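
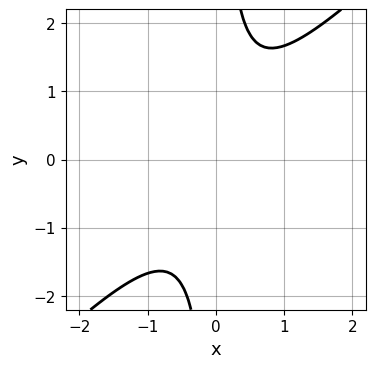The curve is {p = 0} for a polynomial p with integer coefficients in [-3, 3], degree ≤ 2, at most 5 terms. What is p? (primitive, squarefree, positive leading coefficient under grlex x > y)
3*x^2 - 3*x*y + 2

1. The degree is 2 — the shape is more complex than any degree-1 curve.
2. Checking where it meets the axes: the curve avoids every integer x-axis point in the box; it misses every integer gridline on the y-axis.
3. Together with the visible shape, these determine p as stated.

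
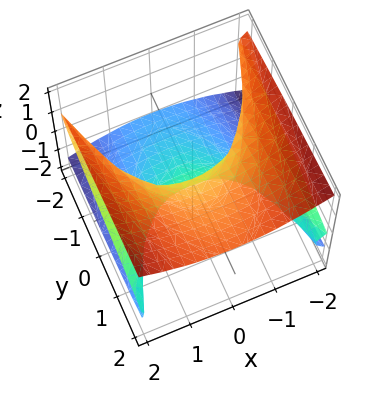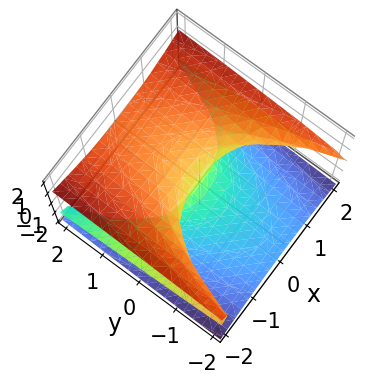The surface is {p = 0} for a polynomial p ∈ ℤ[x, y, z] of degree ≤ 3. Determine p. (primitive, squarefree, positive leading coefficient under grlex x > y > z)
1. deg p = 3.
2. Reading off the gridlines: every point of the x-axis in the box is on the surface; it meets the y-axis at y = 0 (among the integer gridlines); it crosses the z-axis at the gridline z = 0.
3. Putting this together gives p.

x^2*z - 2*z^3 + y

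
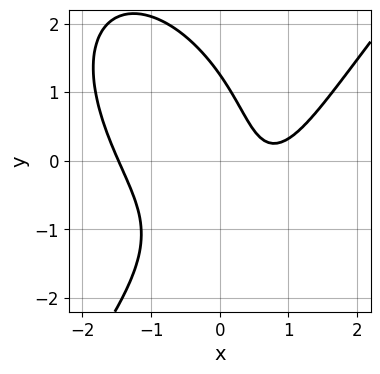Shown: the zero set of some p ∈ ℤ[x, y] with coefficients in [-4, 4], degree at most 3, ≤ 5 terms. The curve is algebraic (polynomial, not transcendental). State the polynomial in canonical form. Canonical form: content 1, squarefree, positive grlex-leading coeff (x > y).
2*x^3 - y^3 - 3*x*y - 3*x + 2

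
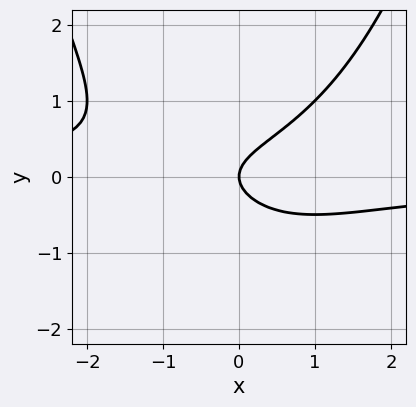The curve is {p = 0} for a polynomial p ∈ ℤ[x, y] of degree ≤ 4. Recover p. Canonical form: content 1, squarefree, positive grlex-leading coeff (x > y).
x^2*y - 2*y^2 + x

Degree: the shape is more complex than any degree-2 curve, so deg p = 3.
Checking where it meets the axes: one x-axis crossing is at x = 0; it meets the y-axis at y = 0 (among the integer gridlines).
These observations pin down the coefficients.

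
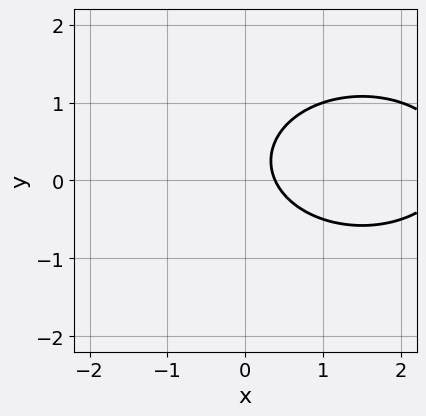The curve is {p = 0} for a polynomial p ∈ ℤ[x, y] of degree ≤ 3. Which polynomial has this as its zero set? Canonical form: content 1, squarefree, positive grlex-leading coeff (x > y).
1. The degree is 2 — the shape is more complex than any degree-1 curve.
2. Checking where it meets the axes: no y-intercept at any integer in the box.
3. Together with the visible shape, these determine p as stated.

x^2 + 2*y^2 - 3*x - y + 1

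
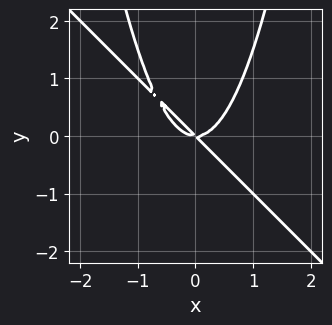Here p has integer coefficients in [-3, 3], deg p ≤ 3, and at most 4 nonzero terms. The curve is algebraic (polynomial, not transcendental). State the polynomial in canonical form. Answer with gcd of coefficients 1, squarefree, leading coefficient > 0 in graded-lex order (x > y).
3*x^3 + 3*x^2*y - 2*x*y - 2*y^2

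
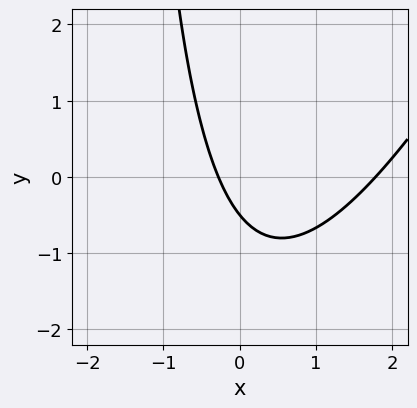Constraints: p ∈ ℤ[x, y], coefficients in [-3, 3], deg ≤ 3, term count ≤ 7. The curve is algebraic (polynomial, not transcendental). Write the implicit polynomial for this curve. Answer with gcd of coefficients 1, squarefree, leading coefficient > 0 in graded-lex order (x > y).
1. The degree is 2 — a generic line meets the curve in up to 2 points.
2. Matching integer coefficients to the picture gives p.

2*x^2 - x*y - 3*x - 2*y - 1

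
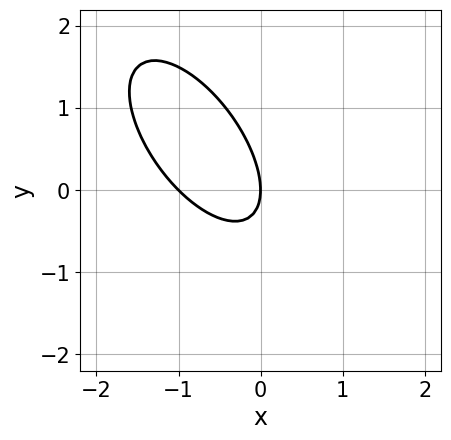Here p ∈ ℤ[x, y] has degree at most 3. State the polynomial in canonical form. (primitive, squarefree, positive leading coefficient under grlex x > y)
Degree: a generic line meets the curve in up to 2 points, so deg p = 2.
Checking where it meets the axes: it crosses the y-axis at the gridline y = 0; the x-axis gridline crossings are at x ∈ {-1, 0}.
Fitting integer coefficients to these (and the overall shape) gives p.

3*x^2 + 3*x*y + 2*y^2 + 3*x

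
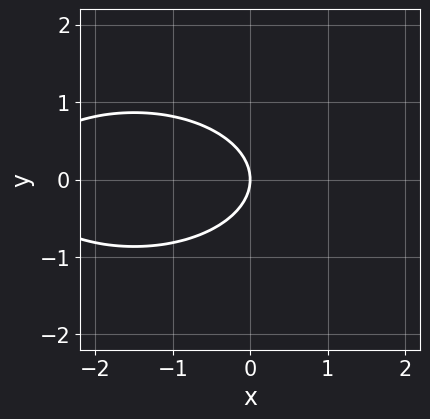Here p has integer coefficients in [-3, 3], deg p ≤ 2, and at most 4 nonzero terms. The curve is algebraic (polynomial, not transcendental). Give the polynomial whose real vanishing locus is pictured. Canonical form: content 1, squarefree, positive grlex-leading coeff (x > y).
x^2 + 3*y^2 + 3*x

First, deg p = 2.
Then, symmetries: the y ↦ −y reflection is a symmetry, so y appears only in even powers.
Then, observable constraints: one x-axis crossing is at x = 0; one y-axis crossing is at y = 0.
Finally, the integer polynomial consistent with all of this is the stated p.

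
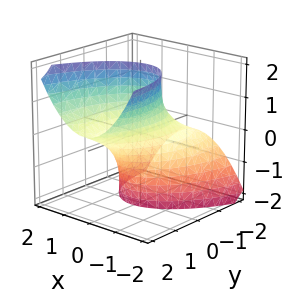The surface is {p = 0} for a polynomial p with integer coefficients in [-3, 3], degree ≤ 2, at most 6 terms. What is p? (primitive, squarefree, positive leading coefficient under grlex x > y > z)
3*x^2 - x*y + y^2 - 3*y*z - 2

1. deg p = 2.
2. Reading off the gridlines: it misses every integer gridline on the z-axis.
3. Fitting integer coefficients to these (and the overall shape) gives p.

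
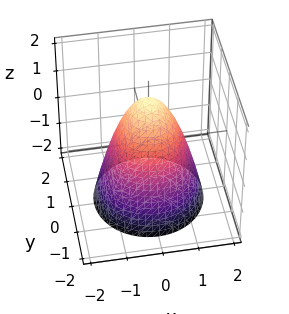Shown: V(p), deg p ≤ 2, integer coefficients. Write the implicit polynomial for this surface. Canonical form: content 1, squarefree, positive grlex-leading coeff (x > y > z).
(a) deg p = 2. The shape is more complex than any degree-1 surface.
(b) By symmetry, the surface is invariant under rotation about z: p = q(x² + y², z).
(c) Against the integer gridlines: a circular section at z = 0 has radius exactly 1; among the integer gridlines, it crosses the x-axis at x ∈ {-1, 1}; the y-axis gridline crossings are at y ∈ {-1, 1}.
(d) Together with the visible shape, these determine p as stated.

3*x^2 + 3*y^2 + 2*z - 3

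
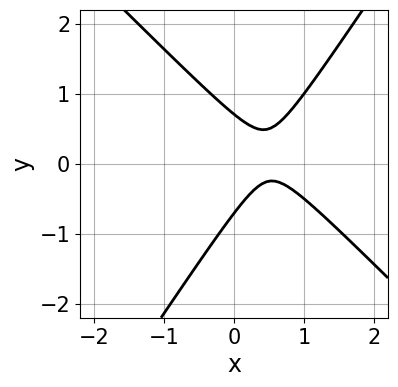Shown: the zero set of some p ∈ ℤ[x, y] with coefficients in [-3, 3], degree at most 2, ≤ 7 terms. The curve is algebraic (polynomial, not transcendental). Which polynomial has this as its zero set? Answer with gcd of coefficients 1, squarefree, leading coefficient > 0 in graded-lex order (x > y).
First, degree: the shape is more complex than any degree-1 curve, so deg p = 2.
Next, from the visible intercepts: the curve avoids every integer x-axis point in the box.
Finally, solving for integer coefficients yields p as stated.

3*x^2 + x*y - 2*y^2 - 3*x + 1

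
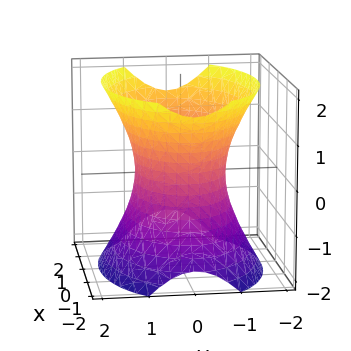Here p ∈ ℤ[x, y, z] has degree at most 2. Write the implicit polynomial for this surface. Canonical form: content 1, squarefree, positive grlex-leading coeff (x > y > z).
1. The degree is 2 — one connected sheet with a waist; a quadric.
2. Symmetries: mirror symmetry z ↦ −z ⇒ only even powers of z; it's symmetric under y → −y, forcing even powers of y; it's symmetric under x → −x, forcing even powers of x.
3. From the axis intercepts and sections: the surface avoids every integer z-axis point in the box; among the integer gridlines, it crosses the y-axis at y ∈ {-1, 1}.
4. Solving for integer coefficients yields p as stated.

x^2 + 2*y^2 - z^2 - 2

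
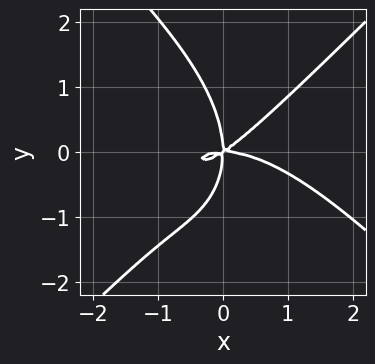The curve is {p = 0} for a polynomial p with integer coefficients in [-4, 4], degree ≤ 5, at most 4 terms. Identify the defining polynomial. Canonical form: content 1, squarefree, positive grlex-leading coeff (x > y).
x^4 - y^4 + 2*x^2*y - 3*x*y^2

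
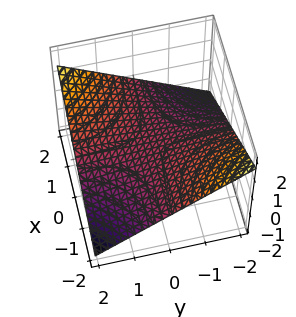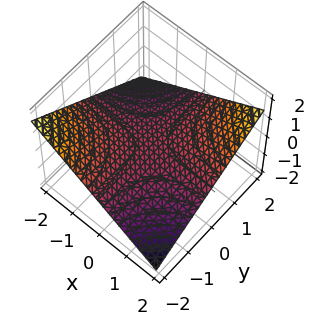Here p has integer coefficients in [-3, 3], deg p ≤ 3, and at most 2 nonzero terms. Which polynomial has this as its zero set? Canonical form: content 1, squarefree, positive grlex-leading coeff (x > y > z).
x*y - 3*z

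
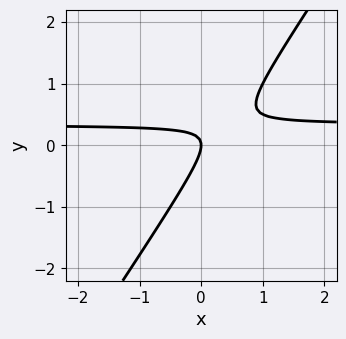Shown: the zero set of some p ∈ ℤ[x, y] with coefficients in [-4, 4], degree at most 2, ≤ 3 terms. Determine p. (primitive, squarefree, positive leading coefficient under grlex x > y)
First, degree: no degree-1 curve has this shape, so deg p = 2.
Next, checking where it meets the axes: it crosses the y-axis at the gridline y = 0; one x-axis crossing is at x = 0.
Finally, fitting integer coefficients to these (and the overall shape) gives p.

3*x*y - 2*y^2 - x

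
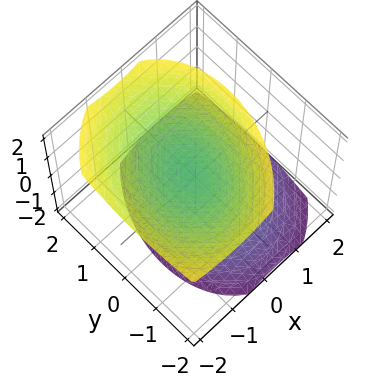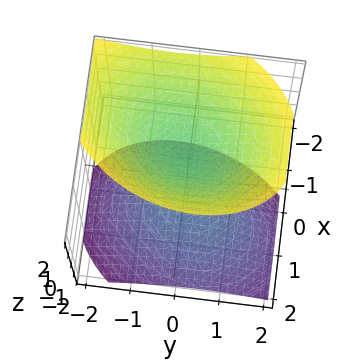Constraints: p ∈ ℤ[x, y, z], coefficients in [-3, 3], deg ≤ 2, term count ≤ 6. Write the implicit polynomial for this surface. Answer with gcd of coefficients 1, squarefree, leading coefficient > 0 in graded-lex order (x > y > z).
(a) The picture has 2 separate pieces. Treating them together as one polynomial.
(b) The degree is 2 — no degree-1 surface has this shape.
(c) Against the integer gridlines: no y-intercept at any integer in the box; the surface avoids every integer x-axis point in the box.
(d) Assembling these constraints gives the stated polynomial. Check: (0, 0, 1) on the z-axis lies on the surface, and p(0, 0, 1) = 0. ✓

3*x^2 - x*y + 2*x*z + 2*y^2 - 3*z^2 + 3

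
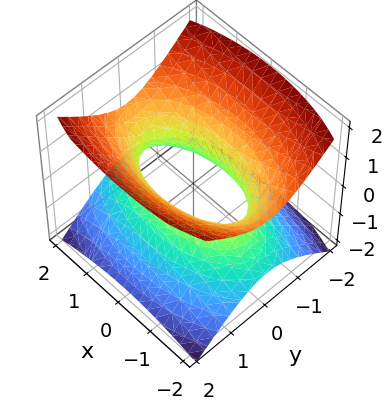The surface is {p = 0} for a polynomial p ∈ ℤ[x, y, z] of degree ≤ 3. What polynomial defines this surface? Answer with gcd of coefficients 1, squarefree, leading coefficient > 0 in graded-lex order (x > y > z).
x^2 + 3*y^2 - 3*z^2 - 2

First, degree: an hourglass — one-sheet hyperboloid; a quadric, so deg p = 2.
Then, symmetries: it's symmetric under z → −z, forcing even powers of z; it's symmetric under y → −y, forcing even powers of y; it's symmetric under x → −x, forcing even powers of x.
Next, from the visible intercepts: no z-intercept at any integer in the box.
Finally, assembling these constraints gives the stated polynomial.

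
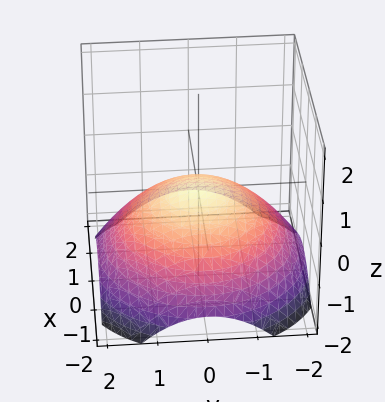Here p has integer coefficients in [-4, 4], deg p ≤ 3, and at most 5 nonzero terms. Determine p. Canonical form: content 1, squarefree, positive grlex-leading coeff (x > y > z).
x^2 + y^2 + 3*z

(a) Degree: a paraboloid; a quadric, so deg p = 2.
(b) Symmetry: every cross-section ⟂ z is a circle, so x, y appear only via x² + y².
(c) Reading off the gridlines: a circular section at z = -1 has radius between 1 and 2; one y-axis crossing is at y = 0.
(d) Matching integer coefficients to the picture gives p.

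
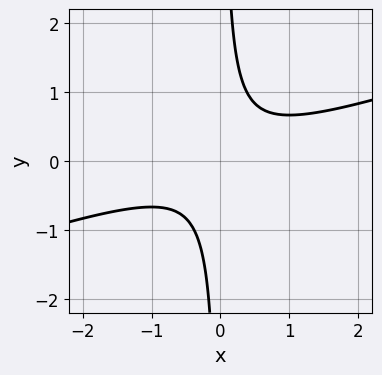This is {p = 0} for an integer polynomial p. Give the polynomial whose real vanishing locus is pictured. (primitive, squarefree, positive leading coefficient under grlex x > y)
(a) The degree is 2 — a generic line meets the curve in up to 2 points.
(b) From the axis intercepts and sections: no x-intercept at any integer in the box; the curve avoids every integer y-axis point in the box.
(c) The integer polynomial consistent with all of this is the stated p.

x^2 - 3*x*y + 1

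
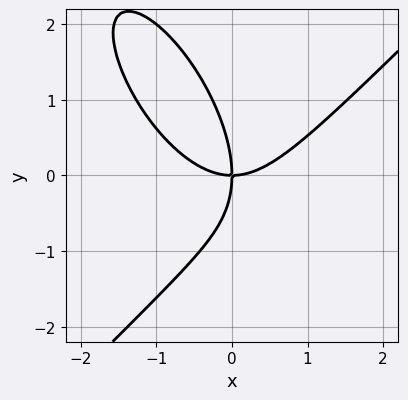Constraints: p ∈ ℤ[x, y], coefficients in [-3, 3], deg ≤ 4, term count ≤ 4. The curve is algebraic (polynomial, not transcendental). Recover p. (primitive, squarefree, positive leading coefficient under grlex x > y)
2*x^3 - x*y^2 - y^3 - 3*x*y

(a) The degree is 3 — a generic line meets the curve in up to 3 points.
(b) Checking where it meets the axes: one x-axis crossing is at x = 0; it meets the y-axis at y = 0 (among the integer gridlines).
(c) Assembling these constraints gives the stated polynomial.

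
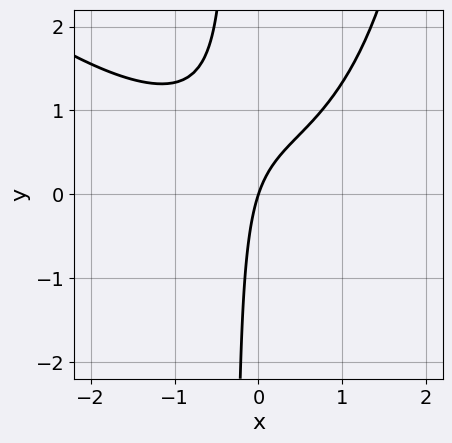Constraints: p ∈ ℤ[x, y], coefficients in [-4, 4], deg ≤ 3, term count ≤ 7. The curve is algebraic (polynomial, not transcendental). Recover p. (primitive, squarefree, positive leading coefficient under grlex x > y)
1. Degree: a generic line meets the curve in up to 3 points, so deg p = 3.
2. Observable constraints: it crosses the x-axis at the gridline x = 0; it crosses the y-axis at the gridline y = 0.
3. Matching integer coefficients to the picture gives p.

x^3 + x^2*y - 3*x*y + 3*x - y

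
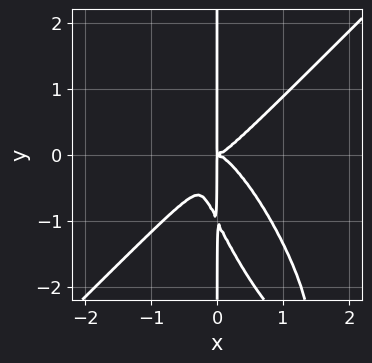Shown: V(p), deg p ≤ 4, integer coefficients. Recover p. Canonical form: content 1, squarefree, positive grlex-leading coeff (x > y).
3*x^4 - 2*x^2*y^2 - x*y^3 - x*y^2

The degree is 4 — a generic line meets the curve in up to 4 points.
Observable constraints: the visible y-axis segment lies entirely on the curve.
The integer polynomial consistent with all of this is the stated p.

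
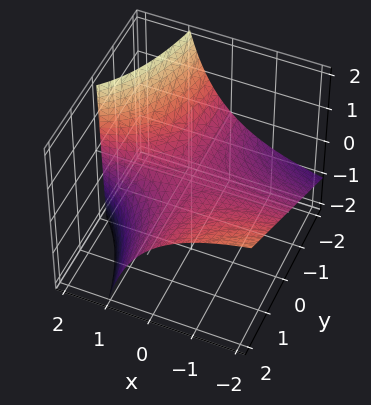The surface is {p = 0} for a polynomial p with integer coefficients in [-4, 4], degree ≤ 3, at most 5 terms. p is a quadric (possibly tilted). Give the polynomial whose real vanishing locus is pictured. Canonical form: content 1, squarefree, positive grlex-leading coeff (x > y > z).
(a) Degree: the shape is more complex than any degree-1 surface, so deg p = 2.
(b) Reading off the gridlines: every point of the x-axis in the box is on the surface; the visible y-axis segment lies entirely on the surface.
(c) Matching integer coefficients to the picture gives p.

x*y - x*z + 2*z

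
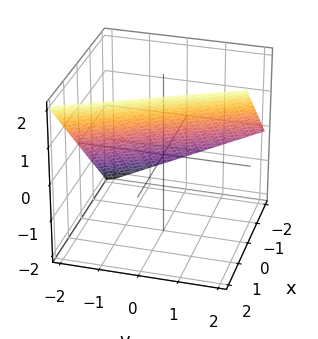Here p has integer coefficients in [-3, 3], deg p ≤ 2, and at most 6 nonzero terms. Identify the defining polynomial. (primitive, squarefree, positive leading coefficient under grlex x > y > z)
2*x + y - 2*z + 2

(a) Degree: the surface is flat (a plane), so deg p = 1.
(b) From the axis intercepts and sections: it meets the y-axis at y = -2 (among the integer gridlines); it crosses the x-axis at the gridline x = -1; it meets the z-axis at z = 1 (among the integer gridlines).
(c) The integer polynomial consistent with all of this is the stated p.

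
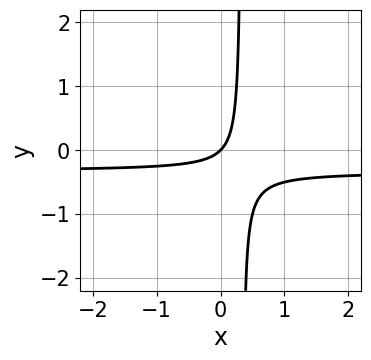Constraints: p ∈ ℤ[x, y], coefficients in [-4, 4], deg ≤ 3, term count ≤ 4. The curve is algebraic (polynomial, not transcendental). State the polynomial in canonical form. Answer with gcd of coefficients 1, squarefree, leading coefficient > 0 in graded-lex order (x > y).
3*x*y + x - y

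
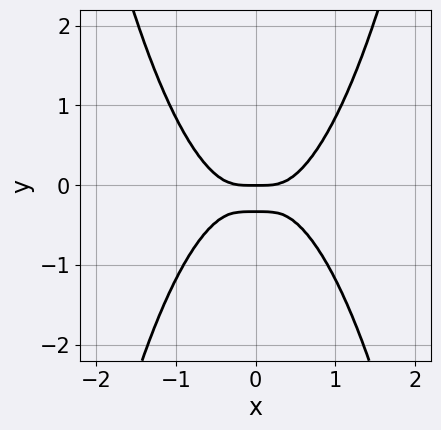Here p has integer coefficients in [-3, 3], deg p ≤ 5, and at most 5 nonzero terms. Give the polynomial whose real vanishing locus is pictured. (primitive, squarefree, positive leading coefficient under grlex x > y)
3*x^4 - 3*y^2 - y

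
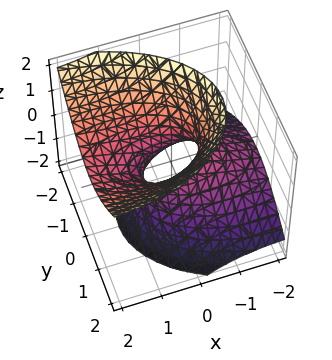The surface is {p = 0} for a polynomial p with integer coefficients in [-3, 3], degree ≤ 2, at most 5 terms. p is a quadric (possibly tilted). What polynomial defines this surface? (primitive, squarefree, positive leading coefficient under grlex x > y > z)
x^2 - 3*x*z + 3*y^2 - 2*z^2 - 1

1. deg p = 2. A generic line meets the surface in up to 2 points.
2. From the axis intercepts and sections: the surface avoids every integer z-axis point in the box; among the integer gridlines, it crosses the x-axis at x ∈ {-1, 1}.
3. These observations pin down the coefficients.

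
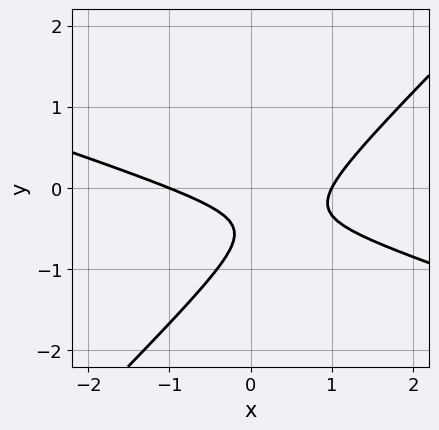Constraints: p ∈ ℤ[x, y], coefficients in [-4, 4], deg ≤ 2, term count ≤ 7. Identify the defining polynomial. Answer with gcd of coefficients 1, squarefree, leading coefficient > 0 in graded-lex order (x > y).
x^2 + 2*x*y - 3*y^2 - 3*y - 1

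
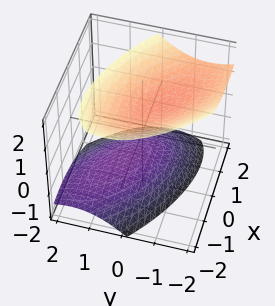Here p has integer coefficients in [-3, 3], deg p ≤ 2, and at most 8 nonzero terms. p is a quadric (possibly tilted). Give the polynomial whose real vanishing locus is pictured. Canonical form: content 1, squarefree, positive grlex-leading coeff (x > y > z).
1. The picture has 2 separate pieces. They look like related sheets of one shape, so recover p as a whole.
2. Degree: a generic line meets the surface in up to 2 points, so deg p = 2.
3. Against the integer gridlines: the surface avoids every integer x-axis point in the box; the z-axis gridline crossings are at z ∈ {-1, 1}.
4. These observations pin down the coefficients.

2*x^2 + 3*x*y + 3*y^2 + 2*y*z - 3*z^2 + 3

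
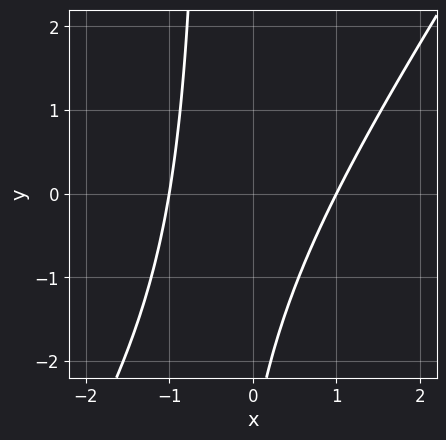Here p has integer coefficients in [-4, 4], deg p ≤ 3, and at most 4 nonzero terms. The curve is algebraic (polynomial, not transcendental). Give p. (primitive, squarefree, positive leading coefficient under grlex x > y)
3*x^2 - 2*x*y - y - 3

deg p = 2. No degree-1 curve has this shape.
Against the integer gridlines: the curve avoids every integer y-axis point in the box; among the integer gridlines, it crosses the x-axis at x ∈ {-1, 1}.
Together with the visible shape, these determine p as stated.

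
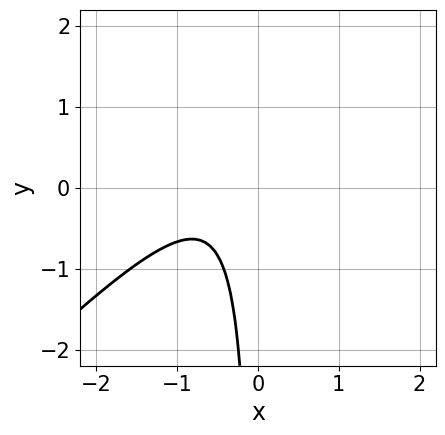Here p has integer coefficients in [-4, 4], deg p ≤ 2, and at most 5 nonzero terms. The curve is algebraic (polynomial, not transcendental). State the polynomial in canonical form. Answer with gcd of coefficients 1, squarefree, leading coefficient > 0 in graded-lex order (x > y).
3*x^2 - 3*x*y + 3*x + 2

deg p = 2. A generic line meets the curve in up to 2 points.
Against the integer gridlines: the curve avoids every integer y-axis point in the box; it misses every integer gridline on the x-axis.
Putting this together gives p.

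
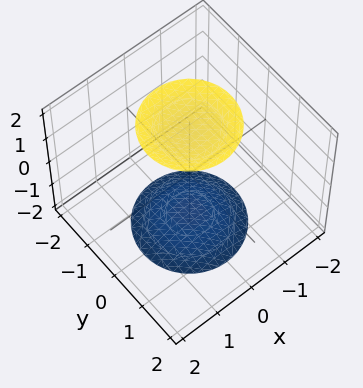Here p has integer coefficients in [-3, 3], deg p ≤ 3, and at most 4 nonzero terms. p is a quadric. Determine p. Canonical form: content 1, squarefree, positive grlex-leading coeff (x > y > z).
x^2 + y^2 - z^2 + 3

(a) The picture has 2 separate pieces.
(b) Degree: two sheets facing apart; a quadric, so deg p = 2.
(c) Symmetries: the z-axis is an axis of rotation, so x and y enter only as x² + y²; mirror symmetry z ↦ −z ⇒ only even powers of z.
(d) Against the integer gridlines: no y-intercept at any integer in the box; a circular section at z = -2 has radius exactly 1; it misses every integer gridline on the x-axis.
(e) Together with the visible shape, these determine p as stated.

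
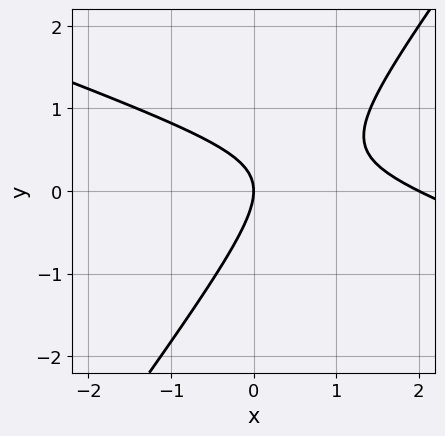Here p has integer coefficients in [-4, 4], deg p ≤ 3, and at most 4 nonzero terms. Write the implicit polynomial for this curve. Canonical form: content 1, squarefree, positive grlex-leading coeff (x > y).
First, the degree is 2 — no degree-1 curve has this shape.
Then, checking where it meets the axes: among the integer gridlines, it crosses the x-axis at x ∈ {0, 2}; it crosses the y-axis at the gridline y = 0.
Finally, putting this together gives p.

x^2 + 2*x*y - 2*y^2 - 2*x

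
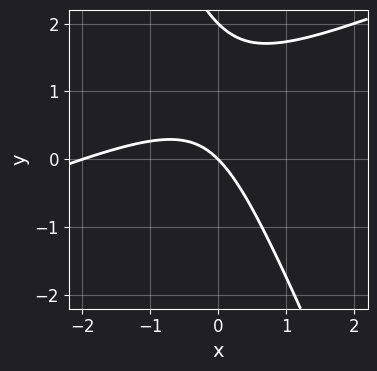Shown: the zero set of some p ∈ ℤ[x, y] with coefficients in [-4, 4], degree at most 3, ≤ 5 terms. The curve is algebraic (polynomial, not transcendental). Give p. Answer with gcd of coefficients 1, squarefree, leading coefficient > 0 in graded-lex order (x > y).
The degree is 2 — no degree-1 curve has this shape.
Against the integer gridlines: the y-axis gridline crossings are at y ∈ {0, 2}; among the integer gridlines, it crosses the x-axis at x ∈ {-2, 0}.
Assembling these constraints gives the stated polynomial.

x^2 - 2*x*y - y^2 + 2*x + 2*y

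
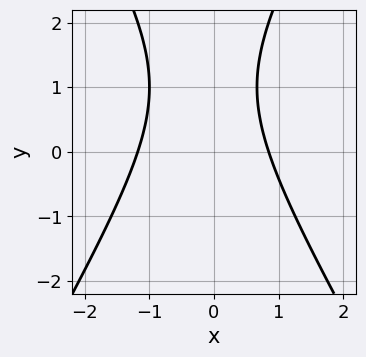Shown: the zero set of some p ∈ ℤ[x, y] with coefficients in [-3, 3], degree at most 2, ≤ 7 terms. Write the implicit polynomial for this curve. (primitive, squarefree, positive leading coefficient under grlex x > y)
3*x^2 - y^2 + x + 2*y - 3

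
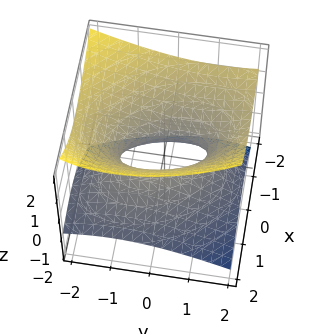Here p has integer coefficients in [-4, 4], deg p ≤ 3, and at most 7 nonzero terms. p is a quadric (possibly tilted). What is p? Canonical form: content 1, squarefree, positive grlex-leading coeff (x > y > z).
Degree: the shape is more complex than any degree-1 surface, so deg p = 2.
From the visible intercepts: the y-axis gridline crossings are at y ∈ {-1, 1}; it misses every integer gridline on the z-axis.
Putting this together gives p.

2*x^2 + x*y + 2*x*z + y^2 - 3*z^2 - 1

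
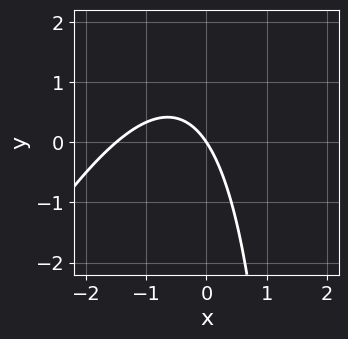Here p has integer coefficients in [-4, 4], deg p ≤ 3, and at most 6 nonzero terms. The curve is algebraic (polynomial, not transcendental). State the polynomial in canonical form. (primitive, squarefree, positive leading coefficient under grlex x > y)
(a) Degree: a generic line meets the curve in up to 2 points, so deg p = 2.
(b) From the axis intercepts and sections: one y-axis crossing is at y = 0; one x-axis crossing is at x = 0.
(c) Together with the visible shape, these determine p as stated.

2*x^2 - x*y + 3*x + 2*y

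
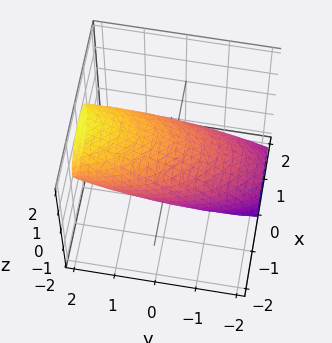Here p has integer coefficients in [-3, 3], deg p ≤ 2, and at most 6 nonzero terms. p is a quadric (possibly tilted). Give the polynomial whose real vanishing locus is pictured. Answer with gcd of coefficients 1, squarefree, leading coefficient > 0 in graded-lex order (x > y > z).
3*x^2 + x*y + y^2 - 3*y*z + 3*z^2 - 3

(a) deg p = 2. No degree-1 surface has this shape.
(b) From the axis intercepts and sections: among the integer gridlines, it crosses the x-axis at x ∈ {-1, 1}; the z-axis gridline crossings are at z ∈ {-1, 1}.
(c) Solving for integer coefficients yields p as stated.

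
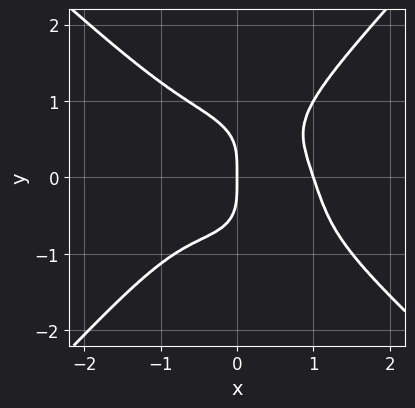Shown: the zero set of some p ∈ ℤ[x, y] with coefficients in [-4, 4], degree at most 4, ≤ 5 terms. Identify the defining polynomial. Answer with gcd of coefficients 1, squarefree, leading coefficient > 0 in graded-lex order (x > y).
3*x^4 + x^3*y - 3*y^4 + 2*x^2*y - 3*x

Degree: no degree-3 curve has this shape, so deg p = 4.
Checking where it meets the axes: it crosses the y-axis at the gridline y = 0; among the integer gridlines, it crosses the x-axis at x ∈ {0, 1}.
Putting this together gives p.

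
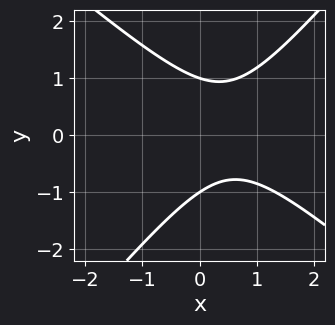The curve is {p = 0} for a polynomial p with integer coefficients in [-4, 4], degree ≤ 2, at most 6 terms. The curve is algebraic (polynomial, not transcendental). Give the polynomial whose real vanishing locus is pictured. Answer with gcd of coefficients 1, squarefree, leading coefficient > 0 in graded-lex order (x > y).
The degree is 2 — a generic line meets the curve in up to 2 points.
Checking where it meets the axes: it misses every integer gridline on the x-axis; among the integer gridlines, it crosses the y-axis at y ∈ {-1, 1}.
Solving for integer coefficients yields p as stated.

3*x^2 + x*y - 3*y^2 - 3*x + 3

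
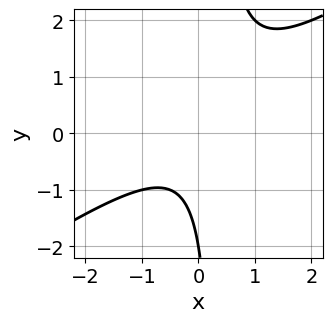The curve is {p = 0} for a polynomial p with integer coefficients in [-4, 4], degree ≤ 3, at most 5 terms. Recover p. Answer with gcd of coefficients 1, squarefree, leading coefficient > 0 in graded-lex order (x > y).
2*x^2 - 3*x*y + y + 2

First, the degree is 2 — no degree-1 curve has this shape.
Then, reading off the gridlines: it misses every integer gridline on the x-axis; one y-axis crossing is at y = -2.
Finally, fitting integer coefficients to these (and the overall shape) gives p.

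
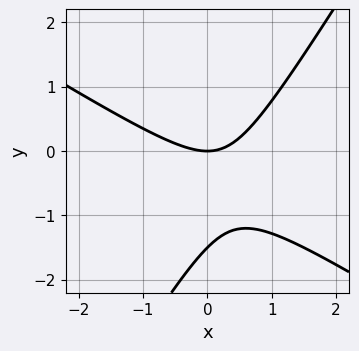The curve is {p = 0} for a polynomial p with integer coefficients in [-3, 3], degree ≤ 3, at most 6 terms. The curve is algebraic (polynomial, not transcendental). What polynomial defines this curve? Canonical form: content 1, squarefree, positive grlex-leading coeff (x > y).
2*x^2 + 2*x*y - 2*y^2 - 3*y

Degree: a generic line meets the curve in up to 2 points, so deg p = 2.
From the visible intercepts: one y-axis crossing is at y = 0; it meets the x-axis at x = 0 (among the integer gridlines).
These observations pin down the coefficients.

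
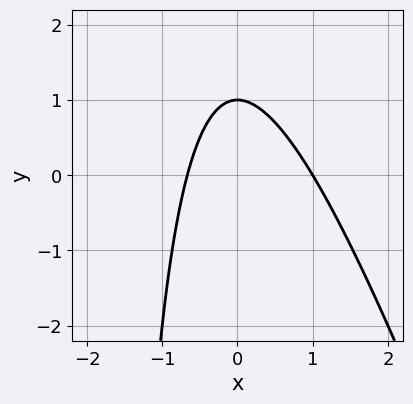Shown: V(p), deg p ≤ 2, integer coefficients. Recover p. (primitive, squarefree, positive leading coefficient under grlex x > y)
3*x^2 + x*y - x + 2*y - 2

(a) Degree: a generic line meets the curve in up to 2 points, so deg p = 2.
(b) From the visible intercepts: it crosses the x-axis at the gridline x = 1; one y-axis crossing is at y = 1.
(c) Together with the visible shape, these determine p as stated.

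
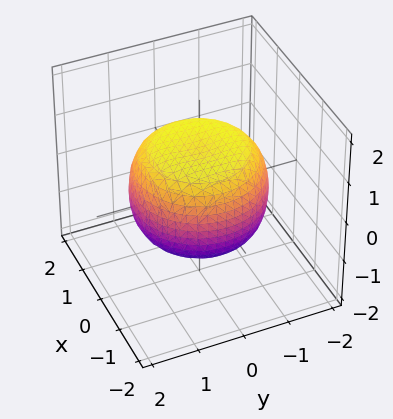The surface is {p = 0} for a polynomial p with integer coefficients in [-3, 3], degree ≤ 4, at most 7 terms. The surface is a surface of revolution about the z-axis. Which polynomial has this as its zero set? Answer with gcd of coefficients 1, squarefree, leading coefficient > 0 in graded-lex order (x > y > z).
(a) The degree is 4 — no degree-3 surface has this shape.
(b) Symmetry: the surface is invariant under rotation about z: p = q(x² + y², z).
(c) Observable constraints: the z-axis gridline crossings are at z ∈ {-1, 1}; a circular section at z = 1 has radius exactly 1.
(d) Solving for integer coefficients yields p as stated.

x^4 + 2*x^2*y^2 + y^4 - x^2 - y^2 + 2*z^2 - 2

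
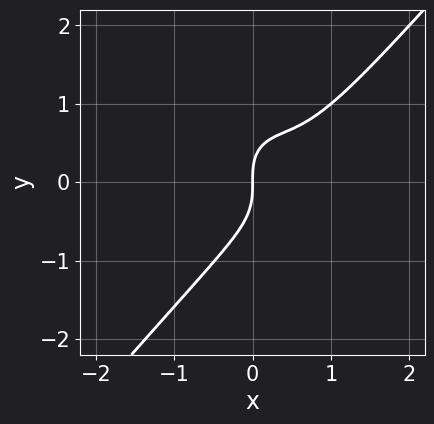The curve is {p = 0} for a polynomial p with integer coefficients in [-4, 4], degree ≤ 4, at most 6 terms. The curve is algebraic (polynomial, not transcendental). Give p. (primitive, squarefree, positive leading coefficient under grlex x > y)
First, the degree is 3 — the shape is more complex than any degree-2 curve.
Next, from the axis intercepts and sections: it crosses the y-axis at the gridline y = 0; it meets the x-axis at x = 0 (among the integer gridlines).
Finally, putting this together gives p.

3*x^3 - 2*y^3 - 3*x^2 + 2*x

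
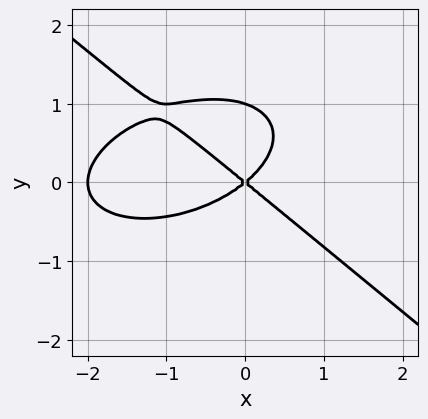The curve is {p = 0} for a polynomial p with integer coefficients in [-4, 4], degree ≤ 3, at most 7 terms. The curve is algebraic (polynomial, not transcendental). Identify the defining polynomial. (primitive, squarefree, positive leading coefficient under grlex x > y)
x^3 + x*y^2 + 3*y^3 + 2*x^2 - 3*y^2

1. Degree: a generic line meets the curve in up to 3 points, so deg p = 3.
2. From the axis intercepts and sections: among the integer gridlines, it crosses the y-axis at y ∈ {0, 1}; the x-axis gridline crossings are at x ∈ {-2, 0}.
3. These observations pin down the coefficients.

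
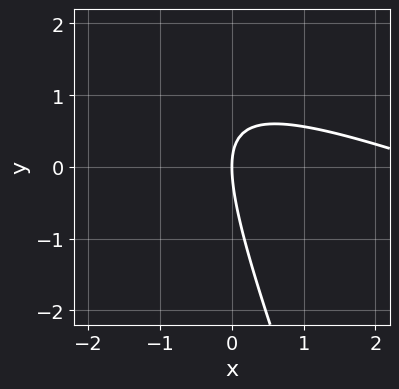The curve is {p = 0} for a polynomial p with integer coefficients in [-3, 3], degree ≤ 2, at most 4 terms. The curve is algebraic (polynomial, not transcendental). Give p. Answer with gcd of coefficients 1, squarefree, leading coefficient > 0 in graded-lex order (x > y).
Degree: the shape is more complex than any degree-1 curve, so deg p = 2.
From the axis intercepts and sections: it meets the x-axis at x = 0 (among the integer gridlines); it meets the y-axis at y = 0 (among the integer gridlines).
The integer polynomial consistent with all of this is the stated p.

x^2 + 3*x*y + y^2 - 3*x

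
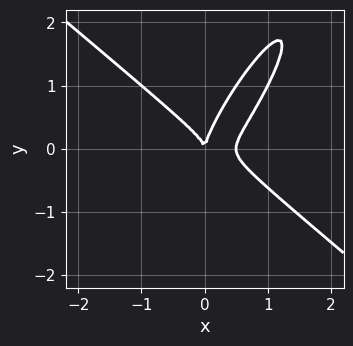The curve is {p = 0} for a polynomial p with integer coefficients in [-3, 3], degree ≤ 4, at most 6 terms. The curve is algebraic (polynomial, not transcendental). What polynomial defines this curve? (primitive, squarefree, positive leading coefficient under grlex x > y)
deg p = 3. The shape is more complex than any degree-2 curve.
Observable constraints: one x-axis crossing is at x = 0; it crosses the y-axis at the gridline y = 0.
Assembling these constraints gives the stated polynomial.

2*x^3 - 2*x*y^2 + y^3 - x^2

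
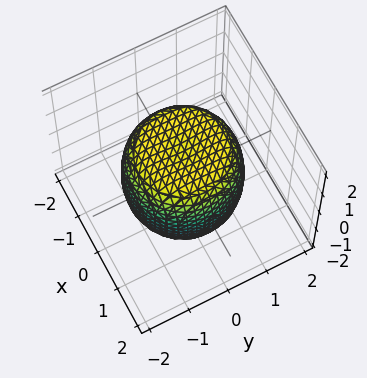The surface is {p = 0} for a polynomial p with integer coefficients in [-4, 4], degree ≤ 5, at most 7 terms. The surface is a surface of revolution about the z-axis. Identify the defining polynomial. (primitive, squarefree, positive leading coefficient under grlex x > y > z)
2*x^4 + 4*x^2*y^2 + 2*y^4 - 2*x^2 - 2*y^2 + 2*z^2 - 3

The degree is 4 — the shape is more complex than any degree-3 surface.
Symmetries: the z-axis is an axis of rotation, so x and y enter only as x² + y².
Against the integer gridlines: a circular section at z = -1 has radius between 1 and 2.
Together with the visible shape, these determine p as stated.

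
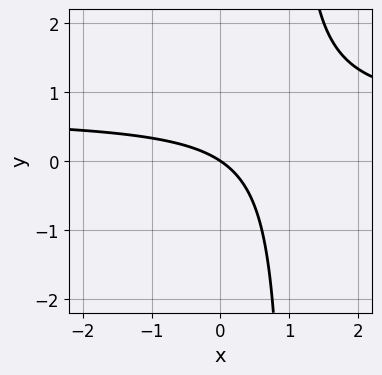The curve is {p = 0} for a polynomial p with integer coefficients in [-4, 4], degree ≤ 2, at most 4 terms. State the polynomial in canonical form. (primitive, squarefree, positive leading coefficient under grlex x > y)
3*x*y - 2*x - 3*y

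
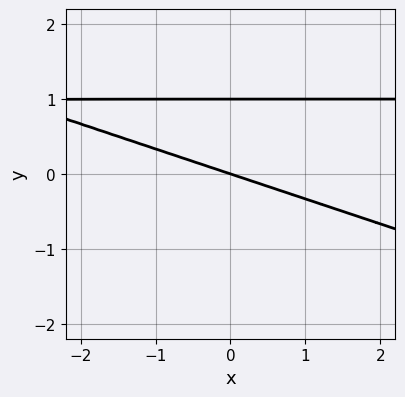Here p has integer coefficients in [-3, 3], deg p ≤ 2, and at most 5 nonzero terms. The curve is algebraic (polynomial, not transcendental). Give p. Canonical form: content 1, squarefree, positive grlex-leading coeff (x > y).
1. Degree: no degree-1 curve has this shape, so deg p = 2.
2. From the axis intercepts and sections: it crosses the x-axis at the gridline x = 0; the y-axis gridline crossings are at y ∈ {0, 1}.
3. Fitting integer coefficients to these (and the overall shape) gives p.

x*y + 3*y^2 - x - 3*y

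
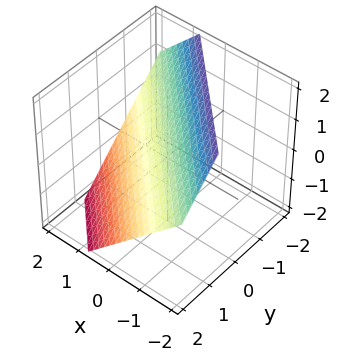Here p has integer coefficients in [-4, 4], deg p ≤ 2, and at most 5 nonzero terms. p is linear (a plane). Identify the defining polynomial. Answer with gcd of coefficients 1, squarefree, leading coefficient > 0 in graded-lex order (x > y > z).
First, deg p = 1. The surface is flat (a plane).
Finally, putting this together gives p.

3*x + 3*y + 3*z - 2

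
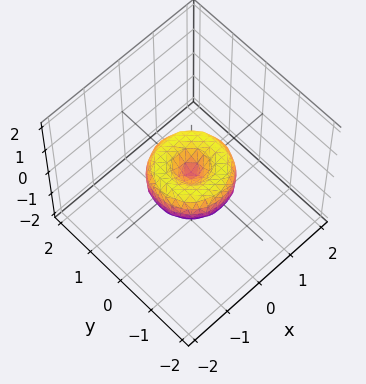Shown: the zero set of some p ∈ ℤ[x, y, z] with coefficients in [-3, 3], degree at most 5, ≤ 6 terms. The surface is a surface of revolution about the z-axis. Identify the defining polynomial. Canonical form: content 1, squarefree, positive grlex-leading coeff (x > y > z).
x^4 + 2*x^2*y^2 + y^4 - x^2 - y^2 + z^2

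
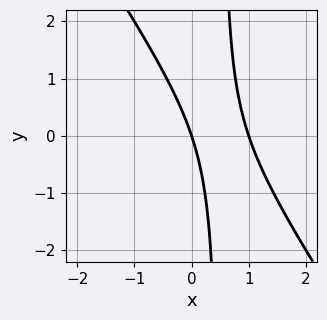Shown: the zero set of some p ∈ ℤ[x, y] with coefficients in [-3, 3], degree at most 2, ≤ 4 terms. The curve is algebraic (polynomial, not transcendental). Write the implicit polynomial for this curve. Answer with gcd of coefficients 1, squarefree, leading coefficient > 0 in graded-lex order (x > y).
3*x^2 + 2*x*y - 3*x - y

First, deg p = 2.
Then, from the visible intercepts: the x-axis gridline crossings are at x ∈ {0, 1}; it crosses the y-axis at the gridline y = 0.
Finally, fitting integer coefficients to these (and the overall shape) gives p.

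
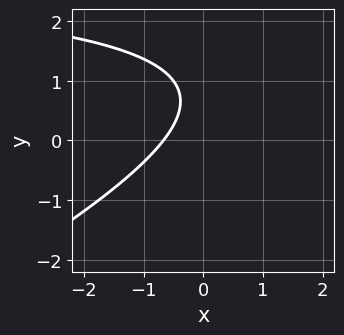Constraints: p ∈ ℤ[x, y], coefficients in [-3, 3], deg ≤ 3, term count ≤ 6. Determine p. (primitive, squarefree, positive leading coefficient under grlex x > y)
x*y - 2*y^2 - 3*x + 3*y - 2

First, deg p = 2. No degree-1 curve has this shape.
Then, reading off the gridlines: no y-intercept at any integer in the box.
Finally, fitting integer coefficients to these (and the overall shape) gives p.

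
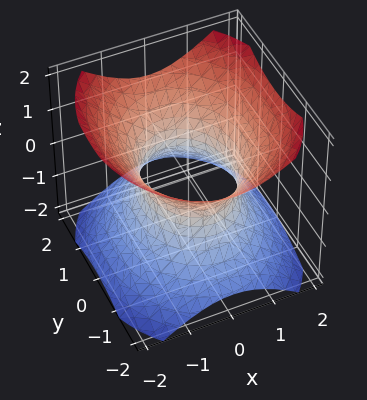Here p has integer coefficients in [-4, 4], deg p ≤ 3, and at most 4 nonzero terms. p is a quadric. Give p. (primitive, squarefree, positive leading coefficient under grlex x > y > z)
3*x^2 + 2*y^2 - 3*z^2 - 3

Degree: one connected sheet with a waist; a quadric, so deg p = 2.
Symmetries: mirror symmetry x ↦ −x ⇒ only even powers of x; the y ↦ −y reflection is a symmetry, so y appears only in even powers; mirror symmetry z ↦ −z ⇒ only even powers of z.
Checking where it meets the axes: among the integer gridlines, it crosses the x-axis at x ∈ {-1, 1}; it misses every integer gridline on the z-axis.
Putting this together gives p.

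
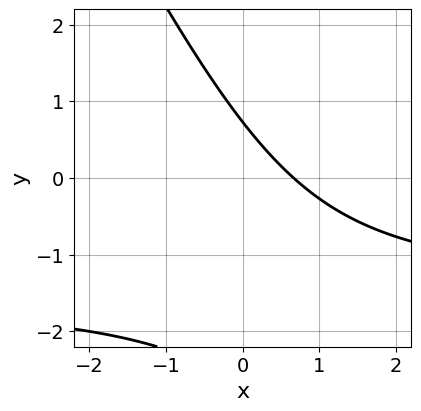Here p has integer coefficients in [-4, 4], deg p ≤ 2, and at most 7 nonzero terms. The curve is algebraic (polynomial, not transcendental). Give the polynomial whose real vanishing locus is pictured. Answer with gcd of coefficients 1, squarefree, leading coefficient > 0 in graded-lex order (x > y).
Degree: the shape is more complex than any degree-1 curve, so deg p = 2.
The integer polynomial consistent with all of this is the stated p.

2*x*y + y^2 + 3*x + 2*y - 2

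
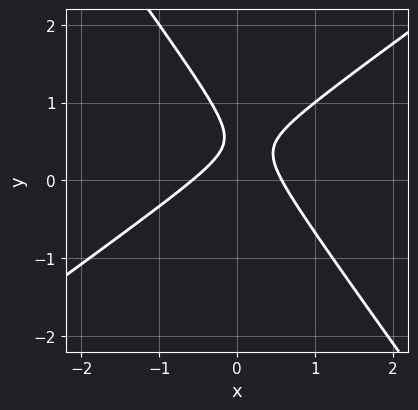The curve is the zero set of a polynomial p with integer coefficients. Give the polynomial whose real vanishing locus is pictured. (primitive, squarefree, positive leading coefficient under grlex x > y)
3*x^2 - 2*x*y - 3*y^2 + 3*y - 1

(a) deg p = 2.
(b) Checking where it meets the axes: no y-intercept at any integer in the box.
(c) The integer polynomial consistent with all of this is the stated p.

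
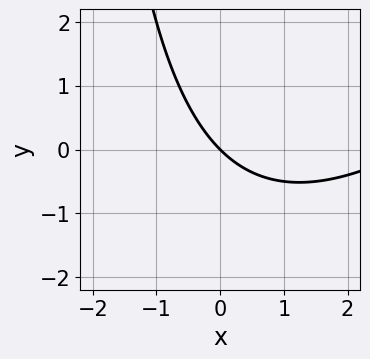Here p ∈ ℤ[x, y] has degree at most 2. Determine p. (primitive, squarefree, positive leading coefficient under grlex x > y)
(a) Degree: a generic line meets the curve in up to 2 points, so deg p = 2.
(b) Against the integer gridlines: it crosses the x-axis at the gridline x = 0; it crosses the y-axis at the gridline y = 0.
(c) Solving for integer coefficients yields p as stated.

x^2 - x*y - 3*x - 3*y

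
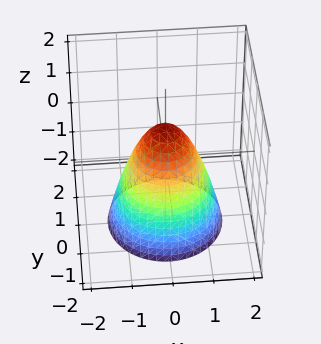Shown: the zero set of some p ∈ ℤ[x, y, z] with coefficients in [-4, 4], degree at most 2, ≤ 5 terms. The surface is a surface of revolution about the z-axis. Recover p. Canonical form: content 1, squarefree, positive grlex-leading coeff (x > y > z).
First, degree: a generic line meets the surface in up to 2 points, so deg p = 2.
Next, by symmetry, every cross-section ⟂ z is a circle, so x, y appear only via x² + y².
Next, from the axis intercepts and sections: one z-axis crossing is at z = 1; a circular section at z = -1 has radius between 1 and 2.
Finally, the integer polynomial consistent with all of this is the stated p.

3*x^2 + 3*y^2 + 2*z - 2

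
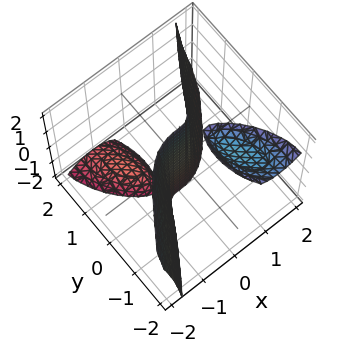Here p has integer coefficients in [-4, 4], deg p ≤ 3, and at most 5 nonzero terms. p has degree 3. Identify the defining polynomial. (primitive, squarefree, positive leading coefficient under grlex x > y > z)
2*x^3 + 2*x*y*z - y^3 - y^2*z - 2*y

(a) The picture has 3 separate pieces.
(b) The degree is 3 — a generic line meets the surface in up to 3 points.
(c) Reading off the gridlines: it meets the y-axis at y = 0 (among the integer gridlines); it crosses the x-axis at the gridline x = 0.
(d) Assembling these constraints gives the stated polynomial.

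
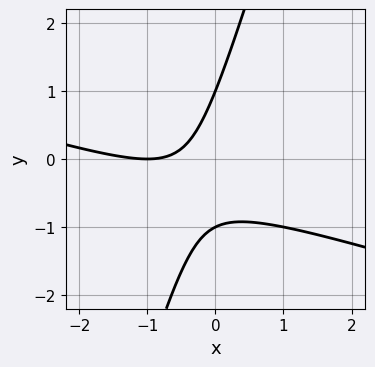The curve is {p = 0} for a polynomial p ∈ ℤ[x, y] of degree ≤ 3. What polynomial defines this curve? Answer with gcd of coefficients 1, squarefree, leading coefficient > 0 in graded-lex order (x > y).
(a) Degree: the shape is more complex than any degree-1 curve, so deg p = 2.
(b) Reading off the gridlines: it meets the x-axis at x = -1 (among the integer gridlines); the y-axis gridline crossings are at y ∈ {-1, 1}.
(c) Assembling these constraints gives the stated polynomial.

x^2 + 3*x*y - y^2 + 2*x + 1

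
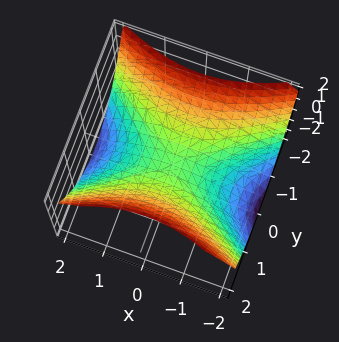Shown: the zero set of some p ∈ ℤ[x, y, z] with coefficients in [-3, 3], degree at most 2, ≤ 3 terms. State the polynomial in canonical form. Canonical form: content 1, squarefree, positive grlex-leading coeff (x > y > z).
deg p = 2.
Symmetries: it's symmetric under x → −x, forcing even powers of x; mirror symmetry y ↦ −y ⇒ only even powers of y.
Observable constraints: one y-axis crossing is at y = 0; one x-axis crossing is at x = 0; one z-axis crossing is at z = 0.
Matching integer coefficients to the picture gives p.

x^2 - 2*y^2 + 3*z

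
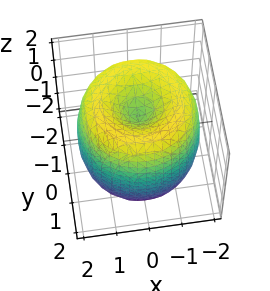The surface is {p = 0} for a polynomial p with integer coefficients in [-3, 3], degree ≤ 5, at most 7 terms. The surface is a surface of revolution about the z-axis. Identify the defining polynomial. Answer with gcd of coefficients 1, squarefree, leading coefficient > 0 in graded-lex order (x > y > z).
(a) The degree is 4 — a generic line meets the surface in up to 4 points.
(b) Symmetries: rotational symmetry about the z-axis ⇒ p depends on x, y only through x² + y².
(c) Observable constraints: the z-axis gridline crossings are at z ∈ {-1, 1}; a circular section at z = 1 has radius between 1 and 2.
(d) These observations pin down the coefficients.

x^4 + 2*x^2*y^2 + y^4 - 3*x^2 - 3*y^2 + z^2 - 1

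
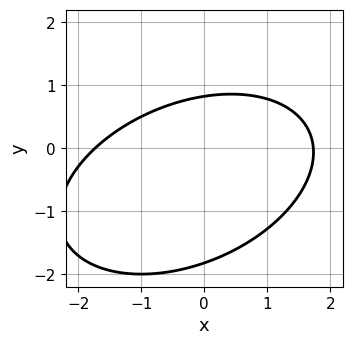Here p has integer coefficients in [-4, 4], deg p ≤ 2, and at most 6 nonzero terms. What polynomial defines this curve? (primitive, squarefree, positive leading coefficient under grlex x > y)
The degree is 2 — the shape is more complex than any degree-1 curve.
The integer polynomial consistent with all of this is the stated p.

x^2 - x*y + 2*y^2 + 2*y - 3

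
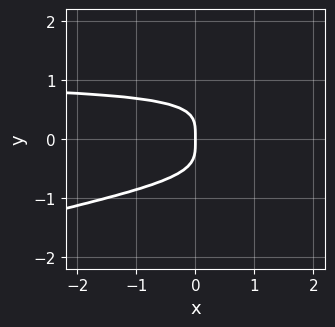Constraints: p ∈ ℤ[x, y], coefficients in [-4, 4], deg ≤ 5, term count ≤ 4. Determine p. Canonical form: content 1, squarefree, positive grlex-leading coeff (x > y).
x*y^3 - 3*y^4 - x

The degree is 4 — no degree-3 curve has this shape.
Observable constraints: it crosses the y-axis at the gridline y = 0; it meets the x-axis at x = 0 (among the integer gridlines).
Putting this together gives p.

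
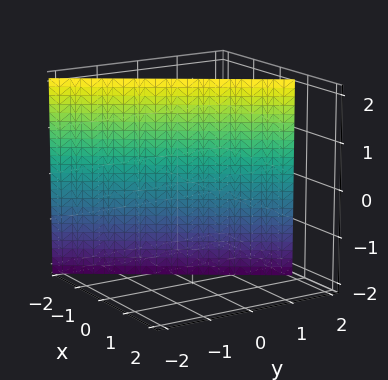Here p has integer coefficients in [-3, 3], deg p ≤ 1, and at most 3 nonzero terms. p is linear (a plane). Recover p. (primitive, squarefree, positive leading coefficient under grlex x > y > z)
First, degree: every cross-section is a straight line — this is a plane, so deg p = 1.
Then, against the integer gridlines: the surface avoids every integer z-axis point in the box; one y-axis crossing is at y = 1.
Finally, solving for integer coefficients yields p as stated.

3*x - 2*y + 2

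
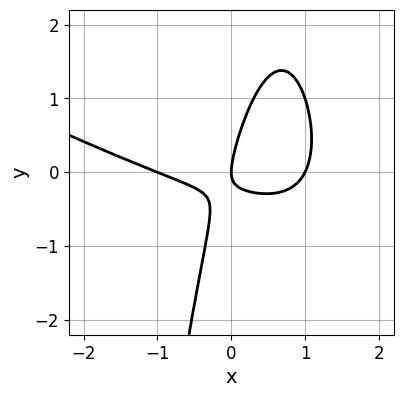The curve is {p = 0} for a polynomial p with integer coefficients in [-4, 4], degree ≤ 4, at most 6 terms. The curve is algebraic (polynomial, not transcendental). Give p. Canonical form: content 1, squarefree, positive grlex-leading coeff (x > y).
(a) Degree: no degree-2 curve has this shape, so deg p = 3.
(b) From the axis intercepts and sections: it crosses the y-axis at the gridline y = 0; among the integer gridlines, it crosses the x-axis at x ∈ {-1, 0, 1}.
(c) The integer polynomial consistent with all of this is the stated p.

x^3 + 2*x^2*y - 3*x*y + y^2 - x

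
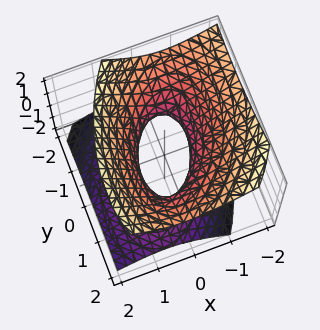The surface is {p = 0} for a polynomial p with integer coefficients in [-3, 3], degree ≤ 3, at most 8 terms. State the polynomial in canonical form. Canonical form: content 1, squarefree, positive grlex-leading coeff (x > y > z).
2*x^2 - x*y + x*z + y^2 - 2*z^2 - 1

1. Degree: a generic line meets the surface in up to 2 points, so deg p = 2.
2. Observable constraints: it misses every integer gridline on the z-axis; the y-axis gridline crossings are at y ∈ {-1, 1}.
3. Putting this together gives p.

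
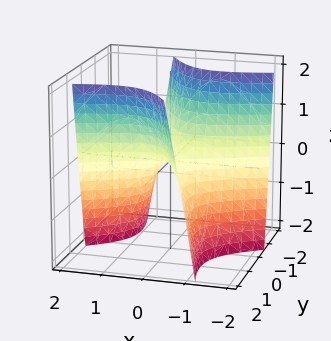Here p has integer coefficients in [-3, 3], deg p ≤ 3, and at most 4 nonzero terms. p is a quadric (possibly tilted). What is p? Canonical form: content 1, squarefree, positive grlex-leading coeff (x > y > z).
1. The degree is 2 — the shape is more complex than any degree-1 surface.
2. From the axis intercepts and sections: it crosses the z-axis at the gridline z = 0; it crosses the x-axis at the gridline x = 0.
3. Matching integer coefficients to the picture gives p.

x^2 - 2*x*y - y^2 + z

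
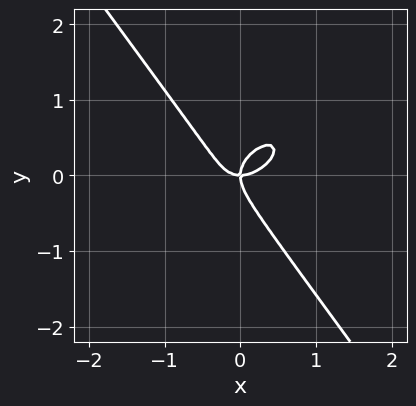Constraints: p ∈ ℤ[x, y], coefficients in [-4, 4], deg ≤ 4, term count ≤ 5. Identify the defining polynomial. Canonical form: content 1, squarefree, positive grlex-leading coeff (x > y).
3*x^3 - 2*x^2*y + x*y^2 + 3*y^3 - 2*x*y

1. deg p = 3.
2. From the axis intercepts and sections: it meets the y-axis at y = 0 (among the integer gridlines); one x-axis crossing is at x = 0.
3. Matching integer coefficients to the picture gives p.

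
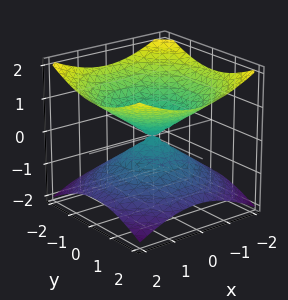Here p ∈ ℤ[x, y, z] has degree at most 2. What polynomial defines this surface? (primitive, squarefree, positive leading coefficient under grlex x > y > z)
x^2 + y^2 - 2*z^2

The degree is 2 — two nappes meeting at a single point; a quadric.
Symmetries: rotational symmetry about the z-axis ⇒ p depends on x, y only through x² + y²; the z ↦ −z reflection is a symmetry, so z appears only in even powers.
Against the integer gridlines: one y-axis crossing is at y = 0; one x-axis crossing is at x = 0; it meets the z-axis at z = 0 (among the integer gridlines); a circular section at z = -1 has radius between 1 and 2.
The integer polynomial consistent with all of this is the stated p.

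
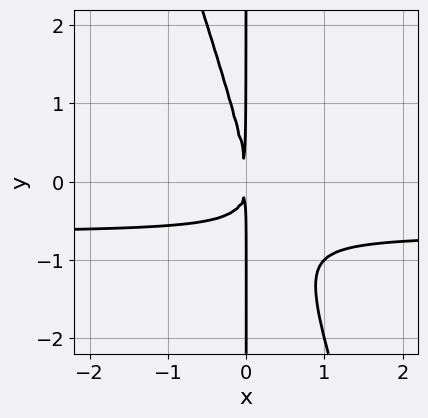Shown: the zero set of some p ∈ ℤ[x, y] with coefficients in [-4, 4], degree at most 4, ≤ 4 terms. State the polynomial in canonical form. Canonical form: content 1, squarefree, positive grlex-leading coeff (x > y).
3*x^2*y + x*y^2 + 2*x^2

1. The degree is 3 — the shape is more complex than any degree-2 curve.
2. From the visible intercepts: the visible y-axis segment lies entirely on the curve.
3. The integer polynomial consistent with all of this is the stated p.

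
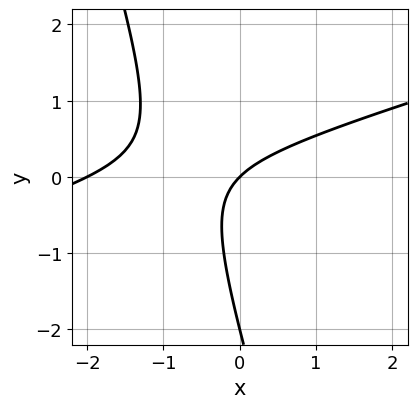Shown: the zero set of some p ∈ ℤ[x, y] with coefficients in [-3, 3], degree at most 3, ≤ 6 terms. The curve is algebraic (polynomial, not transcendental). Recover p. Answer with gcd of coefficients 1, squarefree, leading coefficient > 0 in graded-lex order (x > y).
(a) The degree is 2 — the shape is more complex than any degree-1 curve.
(b) Observable constraints: the x-axis gridline crossings are at x ∈ {-2, 0}; among the integer gridlines, it crosses the y-axis at y ∈ {-2, 0}.
(c) Matching integer coefficients to the picture gives p.

x^2 - 3*x*y - y^2 + 2*x - 2*y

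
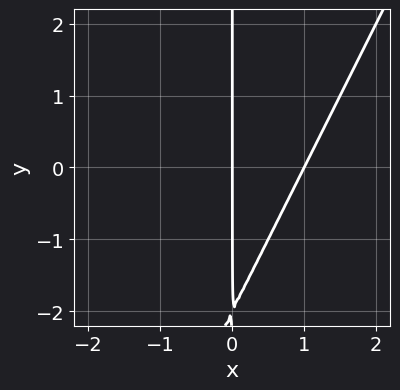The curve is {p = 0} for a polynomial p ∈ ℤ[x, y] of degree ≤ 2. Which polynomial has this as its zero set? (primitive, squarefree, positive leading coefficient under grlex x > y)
First, degree: no degree-1 curve has this shape, so deg p = 2.
Next, from the visible intercepts: every point of the y-axis in the box is on the curve; the x-axis gridline crossings are at x ∈ {0, 1}.
Finally, together with the visible shape, these determine p as stated.

2*x^2 - x*y - 2*x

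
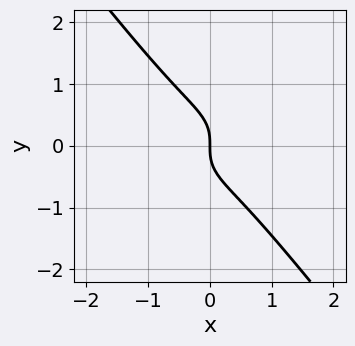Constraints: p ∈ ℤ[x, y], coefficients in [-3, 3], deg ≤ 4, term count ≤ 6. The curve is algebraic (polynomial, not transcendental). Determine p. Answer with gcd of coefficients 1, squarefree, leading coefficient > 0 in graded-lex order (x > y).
3*x^3 + 2*x*y^2 + 3*y^3 + 2*x

(a) deg p = 3. A generic line meets the curve in up to 3 points.
(b) From the axis intercepts and sections: one y-axis crossing is at y = 0; it meets the x-axis at x = 0 (among the integer gridlines).
(c) Matching integer coefficients to the picture gives p.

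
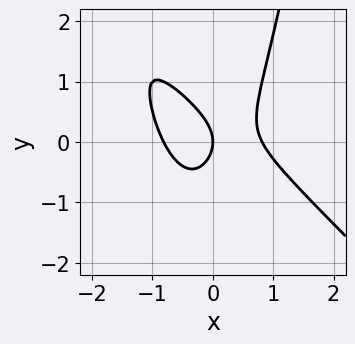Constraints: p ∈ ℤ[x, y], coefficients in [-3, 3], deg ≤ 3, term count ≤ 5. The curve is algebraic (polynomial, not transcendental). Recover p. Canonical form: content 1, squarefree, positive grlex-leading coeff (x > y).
The degree is 3 — a generic line meets the curve in up to 3 points.
From the visible intercepts: it crosses the y-axis at the gridline y = 0; it crosses the x-axis at the gridline x = 0.
Matching integer coefficients to the picture gives p.

3*x^3 + 3*x^2*y - 2*y^2 - 2*x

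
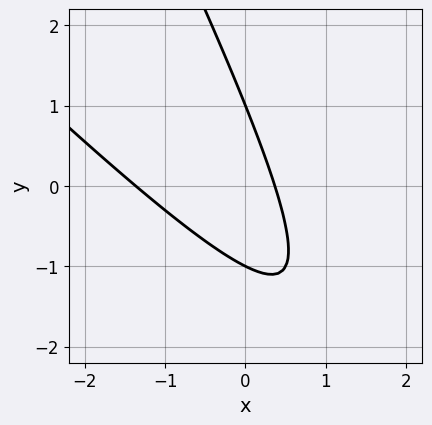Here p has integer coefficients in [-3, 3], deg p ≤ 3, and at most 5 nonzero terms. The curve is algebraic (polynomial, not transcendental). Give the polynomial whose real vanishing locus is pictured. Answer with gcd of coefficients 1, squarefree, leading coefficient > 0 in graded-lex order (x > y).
2*x^2 + 3*x*y + y^2 + 2*x - 1

(a) deg p = 2. The shape is more complex than any degree-1 curve.
(b) Reading off the gridlines: among the integer gridlines, it crosses the y-axis at y ∈ {-1, 1}.
(c) The integer polynomial consistent with all of this is the stated p.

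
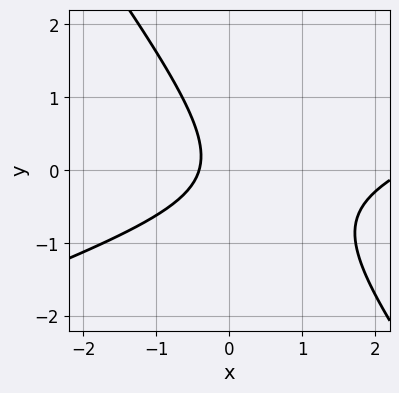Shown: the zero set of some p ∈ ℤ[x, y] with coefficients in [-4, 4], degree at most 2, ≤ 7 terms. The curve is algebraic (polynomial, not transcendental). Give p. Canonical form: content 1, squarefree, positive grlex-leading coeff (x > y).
1. deg p = 2. A generic line meets the curve in up to 2 points.
2. Checking where it meets the axes: it misses every integer gridline on the y-axis.
3. Matching integer coefficients to the picture gives p.

x^2 - 2*x*y - 2*y^2 - 2*x - 1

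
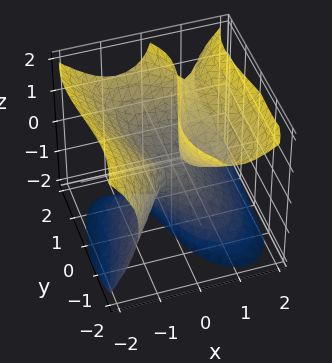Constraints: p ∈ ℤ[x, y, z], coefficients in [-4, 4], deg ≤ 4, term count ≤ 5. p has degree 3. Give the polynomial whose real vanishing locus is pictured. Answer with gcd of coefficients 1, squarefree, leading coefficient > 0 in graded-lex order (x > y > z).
First, degree: a generic line meets the surface in up to 3 points, so deg p = 3.
Then, against the integer gridlines: it crosses the z-axis at the gridline z = 0; it crosses the x-axis at the gridline x = 0; it meets the y-axis at y = 0 (among the integer gridlines).
Finally, fitting integer coefficients to these (and the overall shape) gives p.

3*x^3 - 3*x*z^2 - y^3 + 2*y*z + z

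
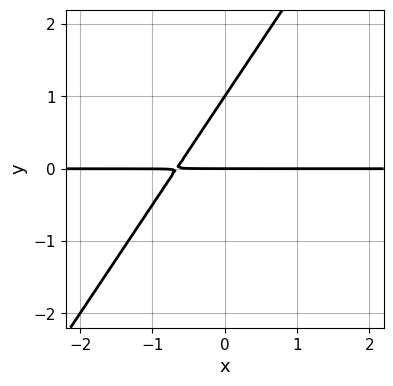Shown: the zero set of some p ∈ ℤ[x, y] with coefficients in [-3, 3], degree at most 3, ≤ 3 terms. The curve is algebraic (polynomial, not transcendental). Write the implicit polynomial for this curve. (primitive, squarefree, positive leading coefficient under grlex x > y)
3*x*y - 2*y^2 + 2*y

(a) The degree is 2 — a generic line meets the curve in up to 2 points.
(b) Checking where it meets the axes: the y-axis gridline crossings are at y ∈ {0, 1}; every point of the x-axis in the box is on the curve.
(c) Fitting integer coefficients to these (and the overall shape) gives p.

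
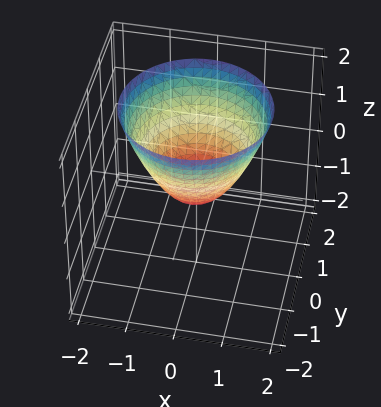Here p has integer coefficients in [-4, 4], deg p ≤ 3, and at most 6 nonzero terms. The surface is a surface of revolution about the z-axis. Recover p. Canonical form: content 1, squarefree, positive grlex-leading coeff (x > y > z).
First, the degree is 2 — no degree-1 surface has this shape.
Next, symmetries: rotational symmetry about the z-axis ⇒ p depends on x, y only through x² + y².
Then, from the axis intercepts and sections: a circular section at z = 0 has radius between 0 and 1.
Finally, fitting integer coefficients to these (and the overall shape) gives p.

3*x^2 + 3*y^2 - 3*z - 1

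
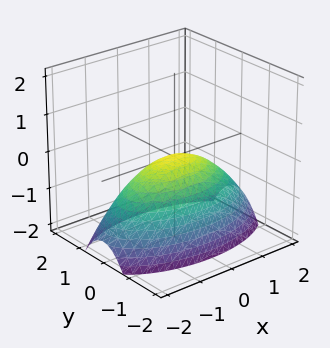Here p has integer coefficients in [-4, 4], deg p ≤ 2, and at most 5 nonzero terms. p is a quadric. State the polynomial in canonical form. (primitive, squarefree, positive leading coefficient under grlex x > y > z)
First, deg p = 2. A paraboloid; a quadric.
Then, symmetries: the x ↦ −x reflection is a symmetry, so x appears only in even powers; it's symmetric under y → −y, forcing even powers of y.
Then, reading off the gridlines: it crosses the z-axis at the gridline z = 0; it crosses the x-axis at the gridline x = 0; it crosses the y-axis at the gridline y = 0.
Finally, matching integer coefficients to the picture gives p.

x^2 + 3*y^2 + 3*z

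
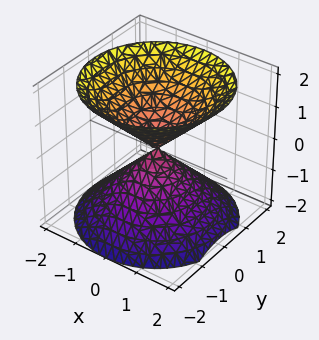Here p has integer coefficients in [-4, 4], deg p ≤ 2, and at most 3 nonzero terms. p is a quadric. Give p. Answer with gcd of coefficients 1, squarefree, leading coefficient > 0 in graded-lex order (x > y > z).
x^2 + y^2 - z^2

First, the picture has 2 separate pieces. Treating them together as one polynomial.
Then, degree: a double cone through the origin; a quadric, so deg p = 2.
Then, symmetries: mirror symmetry z ↦ −z ⇒ only even powers of z; the z-axis is an axis of rotation, so x and y enter only as x² + y².
Next, against the integer gridlines: a circular section at z = -1 has radius exactly 1; one y-axis crossing is at y = 0; it crosses the z-axis at the gridline z = 0.
Finally, the integer polynomial consistent with all of this is the stated p.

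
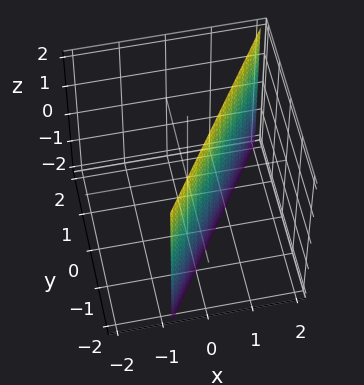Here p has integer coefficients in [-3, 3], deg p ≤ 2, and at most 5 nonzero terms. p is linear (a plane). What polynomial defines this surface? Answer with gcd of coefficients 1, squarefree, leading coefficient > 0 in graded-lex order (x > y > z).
3*x - 2*y - 2

(a) Degree: every cross-section is a straight line — this is a plane, so deg p = 1.
(b) From the visible intercepts: it meets the y-axis at y = -1 (among the integer gridlines); the surface avoids every integer z-axis point in the box.
(c) The integer polynomial consistent with all of this is the stated p.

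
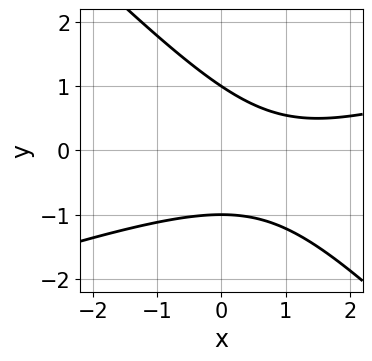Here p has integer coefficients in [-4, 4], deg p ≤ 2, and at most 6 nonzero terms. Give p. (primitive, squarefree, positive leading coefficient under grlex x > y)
x^2 - 2*x*y - 3*y^2 - 2*x + 3

1. The degree is 2 — a generic line meets the curve in up to 2 points.
2. Reading off the gridlines: the y-axis gridline crossings are at y ∈ {-1, 1}; no x-intercept at any integer in the box.
3. Fitting integer coefficients to these (and the overall shape) gives p.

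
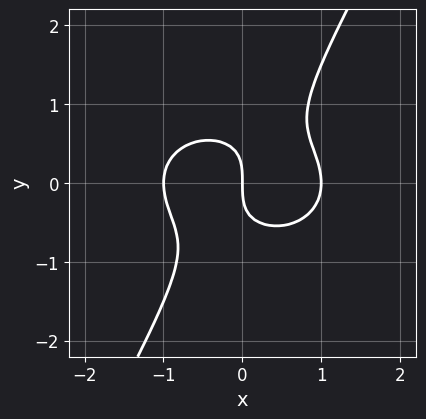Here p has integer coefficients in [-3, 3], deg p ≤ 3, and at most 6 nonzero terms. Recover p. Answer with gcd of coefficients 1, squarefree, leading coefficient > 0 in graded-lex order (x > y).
2*x^3 + 3*x*y^2 - 2*y^3 - 2*x

1. Degree: no degree-2 curve has this shape, so deg p = 3.
2. From the visible intercepts: the x-axis gridline crossings are at x ∈ {-1, 0, 1}; one y-axis crossing is at y = 0.
3. Putting this together gives p.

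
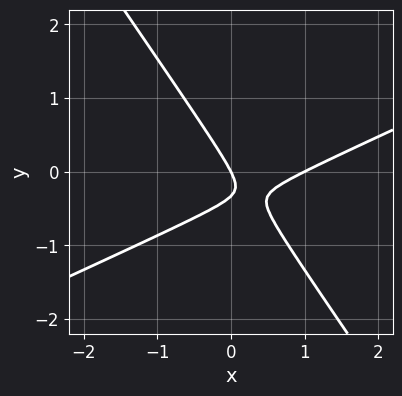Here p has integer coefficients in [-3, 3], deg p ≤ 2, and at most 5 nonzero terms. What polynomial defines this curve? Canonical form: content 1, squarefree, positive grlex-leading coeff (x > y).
2*x^2 - 3*x*y - 3*y^2 - 2*x - y

(a) The degree is 2 — the shape is more complex than any degree-1 curve.
(b) Against the integer gridlines: the x-axis gridline crossings are at x ∈ {0, 1}; it meets the y-axis at y = 0 (among the integer gridlines).
(c) Matching integer coefficients to the picture gives p.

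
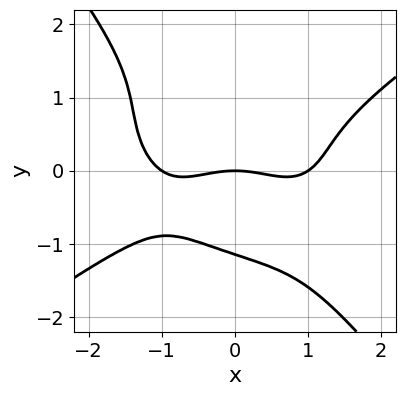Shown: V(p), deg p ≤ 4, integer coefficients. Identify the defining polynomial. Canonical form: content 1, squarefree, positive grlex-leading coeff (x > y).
x^4 - 2*x*y^3 - 2*y^4 - x^2 - 3*y

1. The degree is 4 — a generic line meets the curve in up to 4 points.
2. From the visible intercepts: it crosses the y-axis at the gridline y = 0; among the integer gridlines, it crosses the x-axis at x ∈ {-1, 0, 1}.
3. The integer polynomial consistent with all of this is the stated p.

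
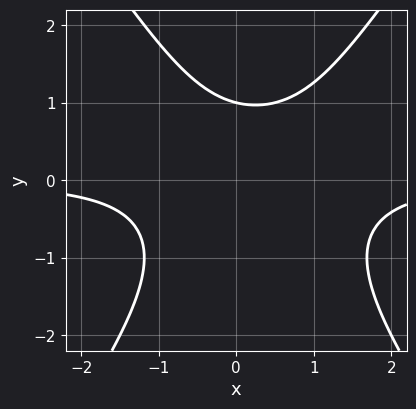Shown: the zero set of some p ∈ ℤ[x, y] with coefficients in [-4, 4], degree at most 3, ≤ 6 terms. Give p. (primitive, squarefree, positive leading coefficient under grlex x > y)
2*x^2*y - y^3 - x*y - y + 2

First, the degree is 3 — no degree-2 curve has this shape.
Then, from the visible intercepts: no x-intercept at any integer in the box; it meets the y-axis at y = 1 (among the integer gridlines).
Finally, matching integer coefficients to the picture gives p.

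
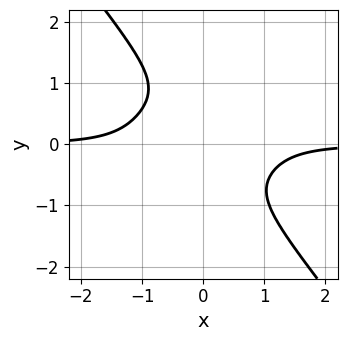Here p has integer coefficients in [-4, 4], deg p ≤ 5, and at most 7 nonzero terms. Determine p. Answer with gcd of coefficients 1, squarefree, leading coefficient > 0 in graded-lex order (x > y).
(a) The degree is 4 — a generic line meets the curve in up to 4 points.
(b) Against the integer gridlines: no y-intercept at any integer in the box; the curve avoids every integer x-axis point in the box.
(c) Putting this together gives p.

3*x^3*y + 2*x*y^3 + 3*y^4 - y^3 + 2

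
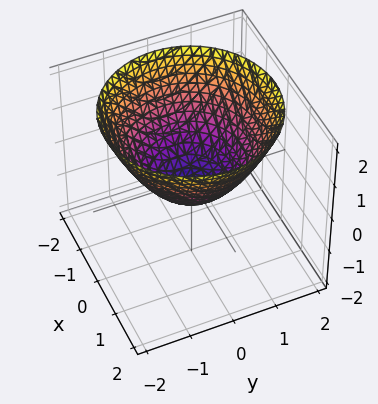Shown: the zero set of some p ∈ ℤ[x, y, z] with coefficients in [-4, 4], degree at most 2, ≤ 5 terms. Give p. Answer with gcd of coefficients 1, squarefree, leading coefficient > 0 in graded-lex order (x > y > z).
2*x^2 + 2*y^2 - 3*z - 1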